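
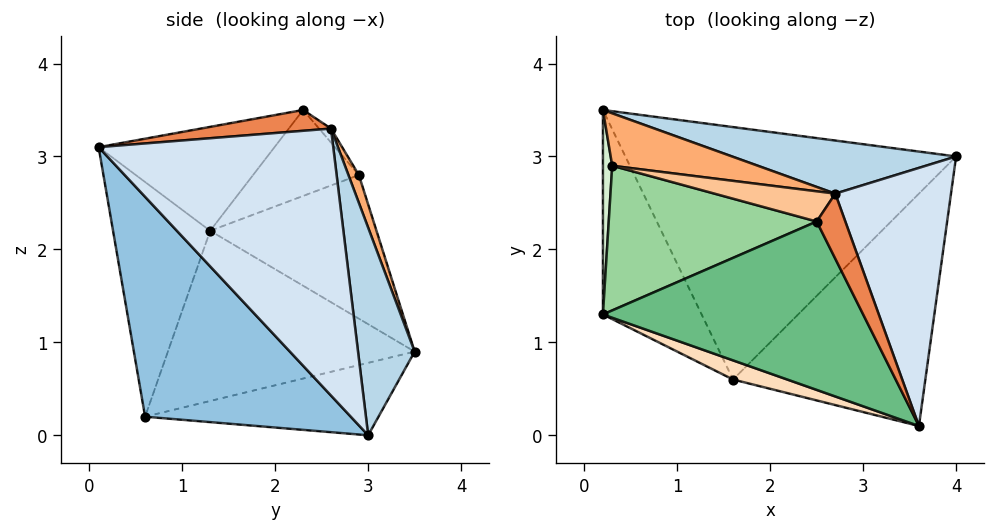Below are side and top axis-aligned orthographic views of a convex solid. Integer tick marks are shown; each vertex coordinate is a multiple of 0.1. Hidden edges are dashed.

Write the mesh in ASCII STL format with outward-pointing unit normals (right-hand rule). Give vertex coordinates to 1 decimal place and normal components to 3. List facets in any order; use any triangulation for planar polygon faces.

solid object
 facet normal -0.212 0.131 -0.968
  outer loop
   vertex 1.6 0.6 0.2
   vertex 0.2 3.5 0.9
   vertex 4.0 3.0 0.0
  endloop
 endfacet
 facet normal 0.586 -0.628 -0.512
  outer loop
   vertex 1.6 0.6 0.2
   vertex 4.0 3.0 0.0
   vertex 3.6 0.1 3.1
  endloop
 endfacet
 facet normal 0.171 0.968 0.185
  outer loop
   vertex 2.7 2.6 3.3
   vertex 4.0 3.0 0.0
   vertex 0.2 3.5 0.9
  endloop
 endfacet
 facet normal 0.879 0.286 0.381
  outer loop
   vertex 2.7 2.6 3.3
   vertex 3.6 0.1 3.1
   vertex 4.0 3.0 0.0
  endloop
 endfacet
 facet normal 0.582 0.145 0.800
  outer loop
   vertex 2.7 2.6 3.3
   vertex 2.5 2.3 3.5
   vertex 3.6 0.1 3.1
  endloop
 endfacet
 facet normal 0.057 0.953 0.298
  outer loop
   vertex 0.3 2.9 2.8
   vertex 2.7 2.6 3.3
   vertex 0.2 3.5 0.9
  endloop
 endfacet
 facet normal -0.092 0.594 0.799
  outer loop
   vertex 0.3 2.9 2.8
   vertex 2.5 2.3 3.5
   vertex 2.7 2.6 3.3
  endloop
 endfacet
 facet normal -0.351 -0.933 0.081
  outer loop
   vertex 0.2 1.3 2.2
   vertex 1.6 0.6 0.2
   vertex 3.6 0.1 3.1
  endloop
 endfacet
 facet normal -0.350 -0.334 0.875
  outer loop
   vertex 0.2 1.3 2.2
   vertex 3.6 0.1 3.1
   vertex 2.5 2.3 3.5
  endloop
 endfacet
 facet normal -0.364 -0.307 0.879
  outer loop
   vertex 0.2 1.3 2.2
   vertex 2.5 2.3 3.5
   vertex 0.3 2.9 2.8
  endloop
 endfacet
 facet normal -0.829 -0.284 -0.481
  outer loop
   vertex 0.2 1.3 2.2
   vertex 0.2 3.5 0.9
   vertex 1.6 0.6 0.2
  endloop
 endfacet
 facet normal -0.997 0.038 0.065
  outer loop
   vertex 0.2 1.3 2.2
   vertex 0.3 2.9 2.8
   vertex 0.2 3.5 0.9
  endloop
 endfacet
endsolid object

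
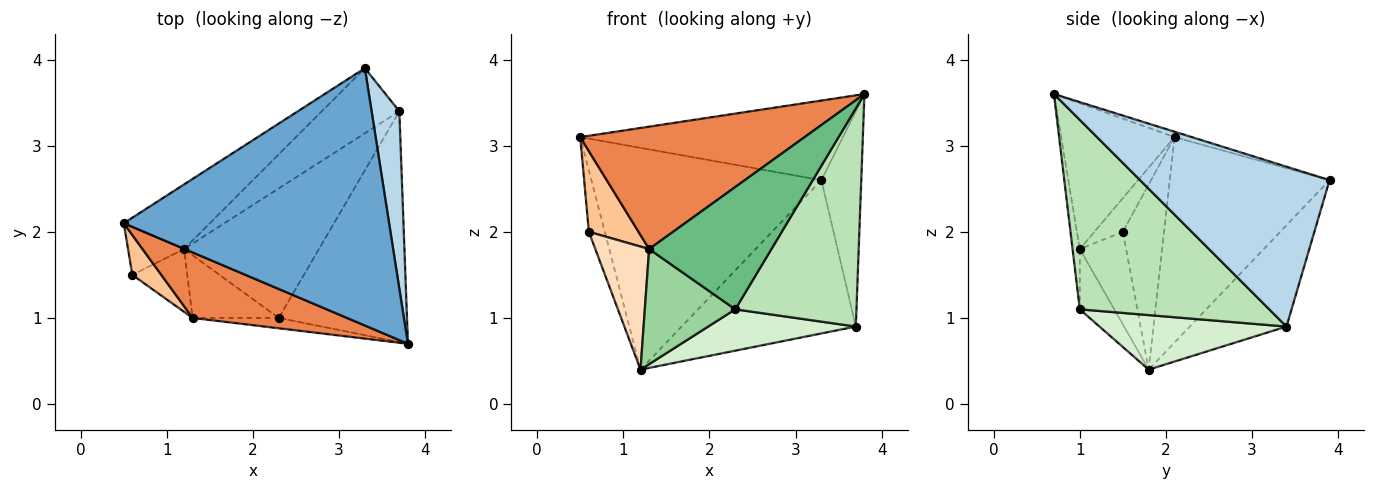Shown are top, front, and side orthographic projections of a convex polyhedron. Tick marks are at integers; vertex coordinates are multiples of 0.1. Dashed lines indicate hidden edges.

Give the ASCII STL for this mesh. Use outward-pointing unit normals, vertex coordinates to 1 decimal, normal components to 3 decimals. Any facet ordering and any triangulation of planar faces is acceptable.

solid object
 facet normal -0.019 0.295 0.955
  outer loop
   vertex 3.3 3.9 2.6
   vertex 0.5 2.1 3.1
   vertex 3.8 0.7 3.6
  endloop
 endfacet
 facet normal -0.555 0.799 -0.233
  outer loop
   vertex 1.2 1.8 0.4
   vertex 0.5 2.1 3.1
   vertex 3.3 3.9 2.6
  endloop
 endfacet
 facet normal 0.965 0.203 0.167
  outer loop
   vertex 3.7 3.4 0.9
   vertex 3.3 3.9 2.6
   vertex 3.8 0.7 3.6
  endloop
 endfacet
 facet normal -0.455 0.820 -0.348
  outer loop
   vertex 3.7 3.4 0.9
   vertex 1.2 1.8 0.4
   vertex 3.3 3.9 2.6
  endloop
 endfacet
 facet normal -0.407 -0.805 0.431
  outer loop
   vertex 1.3 1.0 1.8
   vertex 3.8 0.7 3.6
   vertex 0.5 2.1 3.1
  endloop
 endfacet
 facet normal -0.897 0.348 -0.271
  outer loop
   vertex 0.6 1.5 2.0
   vertex 0.5 2.1 3.1
   vertex 1.2 1.8 0.4
  endloop
 endfacet
 facet normal -0.457 -0.798 0.393
  outer loop
   vertex 0.6 1.5 2.0
   vertex 1.3 1.0 1.8
   vertex 0.5 2.1 3.1
  endloop
 endfacet
 facet normal -0.608 -0.707 -0.361
  outer loop
   vertex 0.6 1.5 2.0
   vertex 1.2 1.8 0.4
   vertex 1.3 1.0 1.8
  endloop
 endfacet
 facet normal -0.059 -0.995 -0.084
  outer loop
   vertex 2.3 1.0 1.1
   vertex 3.8 0.7 3.6
   vertex 1.3 1.0 1.8
  endloop
 endfacet
 facet normal -0.317 -0.833 -0.453
  outer loop
   vertex 2.3 1.0 1.1
   vertex 1.3 1.0 1.8
   vertex 1.2 1.8 0.4
  endloop
 endfacet
 facet normal 0.732 -0.468 -0.495
  outer loop
   vertex 2.3 1.0 1.1
   vertex 3.7 3.4 0.9
   vertex 3.8 0.7 3.6
  endloop
 endfacet
 facet normal 0.359 -0.284 -0.889
  outer loop
   vertex 2.3 1.0 1.1
   vertex 1.2 1.8 0.4
   vertex 3.7 3.4 0.9
  endloop
 endfacet
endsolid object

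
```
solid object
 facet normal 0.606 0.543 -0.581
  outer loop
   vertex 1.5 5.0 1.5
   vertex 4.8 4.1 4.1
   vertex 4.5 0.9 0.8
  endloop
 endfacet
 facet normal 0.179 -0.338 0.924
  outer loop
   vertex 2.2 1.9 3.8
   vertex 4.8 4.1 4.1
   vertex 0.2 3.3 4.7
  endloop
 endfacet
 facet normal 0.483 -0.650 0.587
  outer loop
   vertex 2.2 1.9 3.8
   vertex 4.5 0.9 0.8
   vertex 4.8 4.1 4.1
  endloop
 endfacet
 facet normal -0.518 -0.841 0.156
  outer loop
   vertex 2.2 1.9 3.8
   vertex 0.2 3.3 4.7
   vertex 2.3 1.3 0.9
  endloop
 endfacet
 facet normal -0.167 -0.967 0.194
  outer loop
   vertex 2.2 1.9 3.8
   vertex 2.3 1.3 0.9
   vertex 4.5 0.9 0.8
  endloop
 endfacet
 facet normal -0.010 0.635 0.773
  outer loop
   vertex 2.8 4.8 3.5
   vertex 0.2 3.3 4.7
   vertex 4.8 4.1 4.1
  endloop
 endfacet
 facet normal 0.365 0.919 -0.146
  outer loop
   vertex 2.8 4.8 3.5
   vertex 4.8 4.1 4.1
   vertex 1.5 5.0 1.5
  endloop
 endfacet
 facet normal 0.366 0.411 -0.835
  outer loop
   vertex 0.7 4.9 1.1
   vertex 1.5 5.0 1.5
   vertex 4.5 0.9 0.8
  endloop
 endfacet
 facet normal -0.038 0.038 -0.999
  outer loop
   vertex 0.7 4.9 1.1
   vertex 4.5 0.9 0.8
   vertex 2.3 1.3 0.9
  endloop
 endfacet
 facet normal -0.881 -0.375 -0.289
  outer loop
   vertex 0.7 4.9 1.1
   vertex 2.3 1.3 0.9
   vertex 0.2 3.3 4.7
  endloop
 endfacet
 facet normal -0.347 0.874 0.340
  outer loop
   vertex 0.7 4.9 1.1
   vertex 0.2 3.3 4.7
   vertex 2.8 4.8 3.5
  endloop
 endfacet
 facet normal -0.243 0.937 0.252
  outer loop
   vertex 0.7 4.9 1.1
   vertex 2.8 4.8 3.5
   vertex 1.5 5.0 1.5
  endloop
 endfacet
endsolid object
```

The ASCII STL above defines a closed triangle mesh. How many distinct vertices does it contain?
8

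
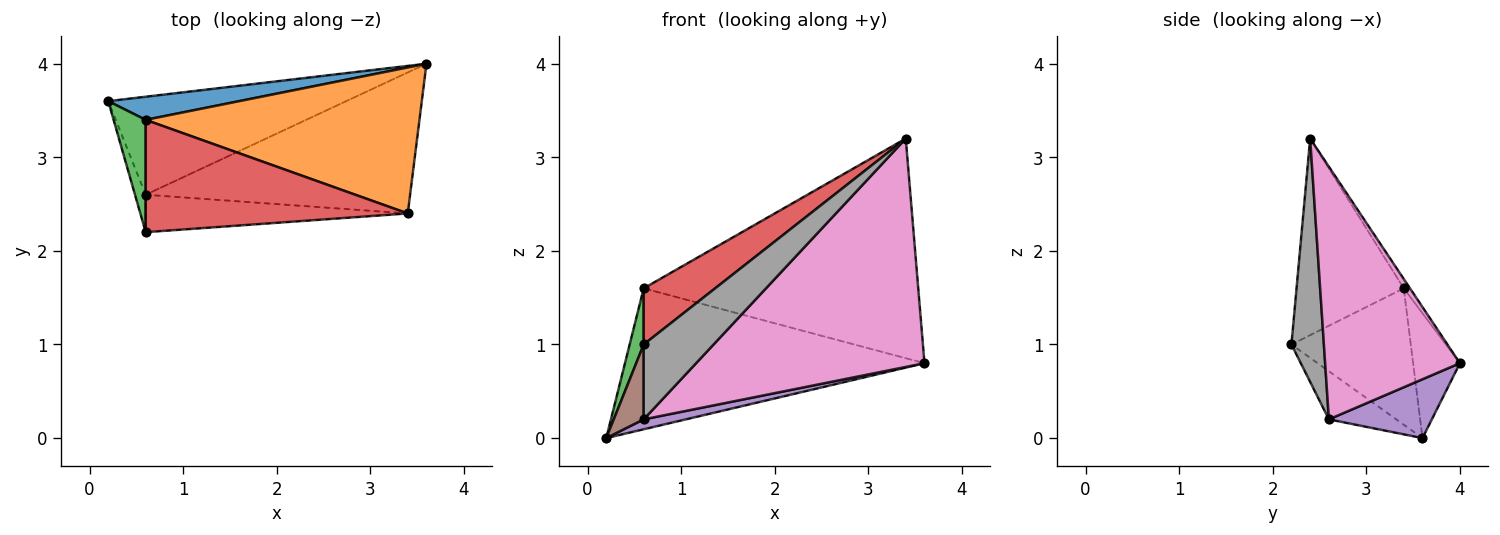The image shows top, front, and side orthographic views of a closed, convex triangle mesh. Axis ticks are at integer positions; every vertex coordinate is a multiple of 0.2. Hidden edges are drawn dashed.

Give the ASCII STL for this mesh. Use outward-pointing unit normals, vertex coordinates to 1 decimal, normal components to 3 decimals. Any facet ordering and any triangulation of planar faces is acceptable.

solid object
 facet normal -0.152 0.975 0.160
  outer loop
   vertex 0.6 3.4 1.6
   vertex 3.6 4.0 0.8
   vertex 0.2 3.6 0.0
  endloop
 endfacet
 facet normal -0.019 0.833 0.554
  outer loop
   vertex 0.6 3.4 1.6
   vertex 3.4 2.4 3.2
   vertex 3.6 4.0 0.8
  endloop
 endfacet
 facet normal -0.967 -0.114 0.228
  outer loop
   vertex 0.6 3.4 1.6
   vertex 0.2 3.6 0.0
   vertex 0.6 2.2 1.0
  endloop
 endfacet
 facet normal -0.557 -0.371 0.743
  outer loop
   vertex 0.6 3.4 1.6
   vertex 0.6 2.2 1.0
   vertex 3.4 2.4 3.2
  endloop
 endfacet
 facet normal 0.239 -0.098 -0.966
  outer loop
   vertex 0.6 2.6 0.2
   vertex 0.2 3.6 0.0
   vertex 3.6 4.0 0.8
  endloop
 endfacet
 facet normal -0.896 -0.398 -0.199
  outer loop
   vertex 0.6 2.6 0.2
   vertex 0.6 2.2 1.0
   vertex 0.2 3.6 0.0
  endloop
 endfacet
 facet normal 0.449 -0.760 -0.470
  outer loop
   vertex 0.6 2.6 0.2
   vertex 3.6 4.0 0.8
   vertex 3.4 2.4 3.2
  endloop
 endfacet
 facet normal 0.384 -0.826 -0.413
  outer loop
   vertex 0.6 2.6 0.2
   vertex 3.4 2.4 3.2
   vertex 0.6 2.2 1.0
  endloop
 endfacet
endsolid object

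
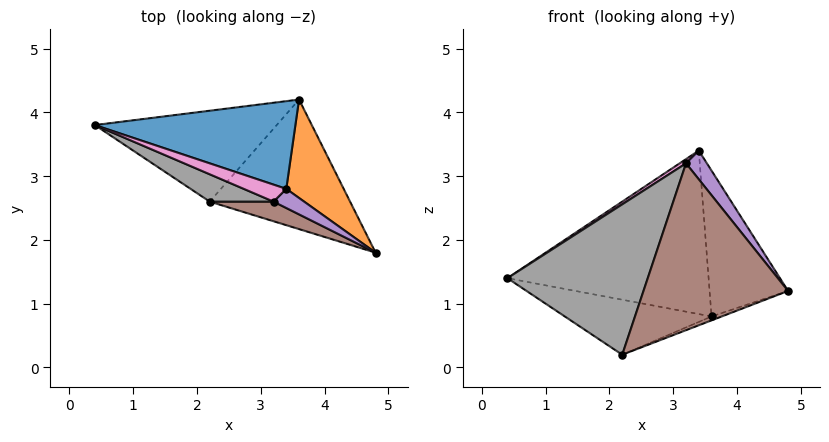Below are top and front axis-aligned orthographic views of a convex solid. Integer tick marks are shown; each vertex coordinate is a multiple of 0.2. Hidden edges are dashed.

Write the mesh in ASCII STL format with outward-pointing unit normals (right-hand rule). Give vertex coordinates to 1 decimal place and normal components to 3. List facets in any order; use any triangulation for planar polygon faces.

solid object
 facet normal -0.021 0.881 0.473
  outer loop
   vertex 3.4 2.8 3.4
   vertex 3.6 4.2 0.8
   vertex 0.4 3.8 1.4
  endloop
 endfacet
 facet normal 0.827 0.466 0.315
  outer loop
   vertex 3.4 2.8 3.4
   vertex 4.8 1.8 1.2
   vertex 3.6 4.2 0.8
  endloop
 endfacet
 facet normal -0.220 0.505 -0.835
  outer loop
   vertex 2.2 2.6 0.2
   vertex 0.4 3.8 1.4
   vertex 3.6 4.2 0.8
  endloop
 endfacet
 facet normal 0.366 0.028 -0.930
  outer loop
   vertex 2.2 2.6 0.2
   vertex 3.6 4.2 0.8
   vertex 4.8 1.8 1.2
  endloop
 endfacet
 facet normal 0.267 -0.802 0.535
  outer loop
   vertex 3.2 2.6 3.2
   vertex 4.8 1.8 1.2
   vertex 3.4 2.8 3.4
  endloop
 endfacet
 facet normal -0.331 -0.937 0.110
  outer loop
   vertex 3.2 2.6 3.2
   vertex 2.2 2.6 0.2
   vertex 4.8 1.8 1.2
  endloop
 endfacet
 facet normal -0.588 -0.196 0.784
  outer loop
   vertex 3.2 2.6 3.2
   vertex 3.4 2.8 3.4
   vertex 0.4 3.8 1.4
  endloop
 endfacet
 facet normal -0.473 -0.867 0.158
  outer loop
   vertex 3.2 2.6 3.2
   vertex 0.4 3.8 1.4
   vertex 2.2 2.6 0.2
  endloop
 endfacet
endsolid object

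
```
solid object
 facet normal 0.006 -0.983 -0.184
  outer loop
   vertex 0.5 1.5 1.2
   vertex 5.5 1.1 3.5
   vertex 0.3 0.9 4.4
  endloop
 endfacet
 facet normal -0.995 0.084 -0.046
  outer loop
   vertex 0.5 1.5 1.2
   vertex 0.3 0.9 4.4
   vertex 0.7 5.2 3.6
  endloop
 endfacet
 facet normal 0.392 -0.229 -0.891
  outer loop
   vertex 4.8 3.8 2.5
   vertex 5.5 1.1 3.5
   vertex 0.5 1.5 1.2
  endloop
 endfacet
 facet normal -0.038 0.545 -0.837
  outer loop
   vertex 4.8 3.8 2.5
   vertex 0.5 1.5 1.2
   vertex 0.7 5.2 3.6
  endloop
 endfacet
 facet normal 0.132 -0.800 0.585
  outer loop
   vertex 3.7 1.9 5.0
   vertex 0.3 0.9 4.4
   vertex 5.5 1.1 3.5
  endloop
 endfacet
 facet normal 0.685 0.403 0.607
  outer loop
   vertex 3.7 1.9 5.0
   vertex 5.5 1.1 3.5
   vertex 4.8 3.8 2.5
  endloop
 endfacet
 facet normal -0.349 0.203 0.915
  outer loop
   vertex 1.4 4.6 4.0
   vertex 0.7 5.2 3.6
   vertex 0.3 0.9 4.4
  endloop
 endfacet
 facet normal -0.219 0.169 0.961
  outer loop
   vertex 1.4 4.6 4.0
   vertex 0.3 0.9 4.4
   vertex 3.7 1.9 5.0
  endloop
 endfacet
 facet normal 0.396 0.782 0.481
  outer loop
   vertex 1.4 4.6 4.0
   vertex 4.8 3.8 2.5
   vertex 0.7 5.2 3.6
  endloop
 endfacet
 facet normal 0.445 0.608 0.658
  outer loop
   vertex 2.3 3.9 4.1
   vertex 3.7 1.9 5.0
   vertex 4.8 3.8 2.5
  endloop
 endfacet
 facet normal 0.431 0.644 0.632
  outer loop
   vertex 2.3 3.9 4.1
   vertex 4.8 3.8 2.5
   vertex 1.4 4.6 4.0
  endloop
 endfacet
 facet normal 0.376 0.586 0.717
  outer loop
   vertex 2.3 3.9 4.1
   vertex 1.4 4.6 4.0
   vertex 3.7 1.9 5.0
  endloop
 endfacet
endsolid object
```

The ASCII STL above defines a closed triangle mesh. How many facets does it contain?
12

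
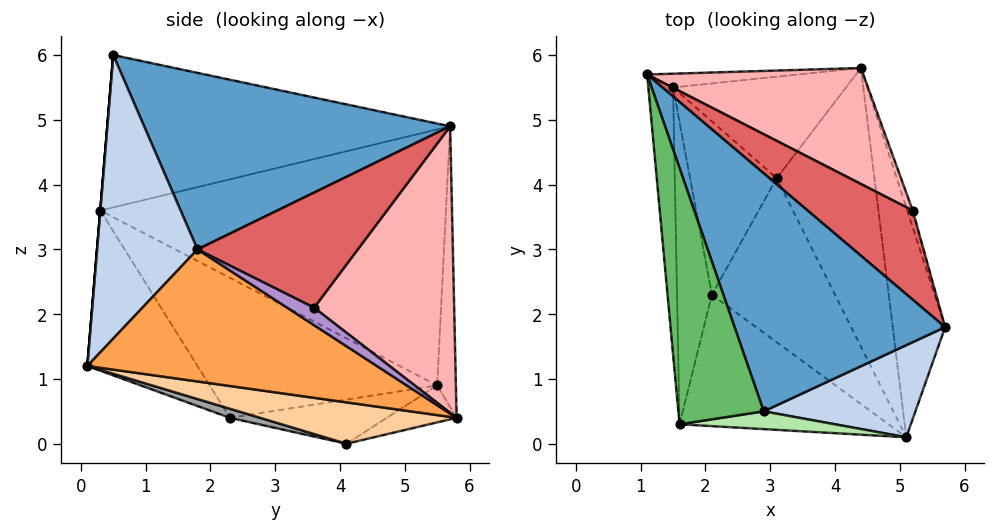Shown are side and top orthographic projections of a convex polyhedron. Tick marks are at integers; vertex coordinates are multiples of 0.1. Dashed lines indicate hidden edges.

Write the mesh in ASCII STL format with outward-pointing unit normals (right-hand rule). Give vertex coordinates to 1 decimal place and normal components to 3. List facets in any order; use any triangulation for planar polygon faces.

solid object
 facet normal 0.600 0.359 0.715
  outer loop
   vertex 2.9 0.5 6.0
   vertex 5.7 1.8 3.0
   vertex 1.1 5.7 4.9
  endloop
 endfacet
 facet normal 0.685 -0.630 0.366
  outer loop
   vertex 5.1 0.1 1.2
   vertex 5.7 1.8 3.0
   vertex 2.9 0.5 6.0
  endloop
 endfacet
 facet normal 0.928 0.062 -0.368
  outer loop
   vertex 4.4 5.8 0.4
   vertex 5.7 1.8 3.0
   vertex 5.1 0.1 1.2
  endloop
 endfacet
 facet normal 0.388 -0.081 -0.918
  outer loop
   vertex 4.4 5.8 0.4
   vertex 5.1 0.1 1.2
   vertex 3.1 4.1 0.0
  endloop
 endfacet
 facet normal -0.856 -0.195 0.480
  outer loop
   vertex 1.6 0.3 3.6
   vertex 2.9 0.5 6.0
   vertex 1.1 5.7 4.9
  endloop
 endfacet
 facet normal 0.000 -0.997 0.083
  outer loop
   vertex 1.6 0.3 3.6
   vertex 5.1 0.1 1.2
   vertex 2.9 0.5 6.0
  endloop
 endfacet
 facet normal 0.649 0.477 0.593
  outer loop
   vertex 5.2 3.6 2.1
   vertex 1.1 5.7 4.9
   vertex 5.7 1.8 3.0
  endloop
 endfacet
 facet normal 0.637 0.603 0.480
  outer loop
   vertex 5.2 3.6 2.1
   vertex 4.4 5.8 0.4
   vertex 1.1 5.7 4.9
  endloop
 endfacet
 facet normal 0.948 0.114 -0.298
  outer loop
   vertex 5.2 3.6 2.1
   vertex 5.7 1.8 3.0
   vertex 4.4 5.8 0.4
  endloop
 endfacet
 facet normal -0.113 0.992 -0.061
  outer loop
   vertex 1.5 5.5 0.9
   vertex 1.1 5.7 4.9
   vertex 4.4 5.8 0.4
  endloop
 endfacet
 facet normal -0.195 0.363 -0.911
  outer loop
   vertex 1.5 5.5 0.9
   vertex 4.4 5.8 0.4
   vertex 3.1 4.1 0.0
  endloop
 endfacet
 facet normal -0.993 -0.069 -0.096
  outer loop
   vertex 1.5 5.5 0.9
   vertex 1.6 0.3 3.6
   vertex 1.1 5.7 4.9
  endloop
 endfacet
 facet normal -0.453 0.054 -0.890
  outer loop
   vertex 2.1 2.3 0.4
   vertex 1.5 5.5 0.9
   vertex 3.1 4.1 0.0
  endloop
 endfacet
 facet normal -0.960 -0.143 -0.239
  outer loop
   vertex 2.1 2.3 0.4
   vertex 1.6 0.3 3.6
   vertex 1.5 5.5 0.9
  endloop
 endfacet
 facet normal 0.071 -0.254 -0.965
  outer loop
   vertex 2.1 2.3 0.4
   vertex 3.1 4.1 0.0
   vertex 5.1 0.1 1.2
  endloop
 endfacet
 facet normal -0.405 -0.745 -0.529
  outer loop
   vertex 2.1 2.3 0.4
   vertex 5.1 0.1 1.2
   vertex 1.6 0.3 3.6
  endloop
 endfacet
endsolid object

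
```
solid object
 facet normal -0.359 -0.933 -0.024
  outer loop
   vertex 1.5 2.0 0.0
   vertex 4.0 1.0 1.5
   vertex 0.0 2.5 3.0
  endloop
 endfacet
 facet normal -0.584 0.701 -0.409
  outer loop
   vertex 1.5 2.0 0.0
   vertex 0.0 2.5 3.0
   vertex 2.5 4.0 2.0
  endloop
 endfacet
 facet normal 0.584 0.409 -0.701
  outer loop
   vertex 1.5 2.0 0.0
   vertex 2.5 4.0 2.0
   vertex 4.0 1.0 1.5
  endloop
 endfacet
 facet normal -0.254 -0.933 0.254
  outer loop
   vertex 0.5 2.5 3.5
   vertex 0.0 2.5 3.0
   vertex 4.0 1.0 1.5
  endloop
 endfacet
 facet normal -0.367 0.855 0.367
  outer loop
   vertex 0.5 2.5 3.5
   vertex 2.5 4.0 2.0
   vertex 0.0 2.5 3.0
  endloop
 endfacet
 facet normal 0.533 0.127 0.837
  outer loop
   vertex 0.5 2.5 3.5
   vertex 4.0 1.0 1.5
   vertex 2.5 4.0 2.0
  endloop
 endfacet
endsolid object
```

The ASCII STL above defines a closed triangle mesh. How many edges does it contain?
9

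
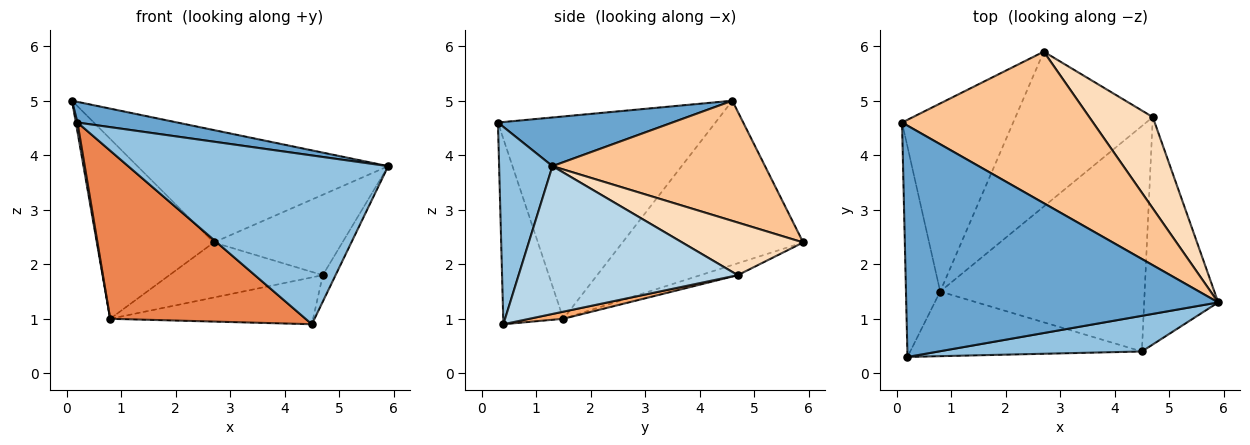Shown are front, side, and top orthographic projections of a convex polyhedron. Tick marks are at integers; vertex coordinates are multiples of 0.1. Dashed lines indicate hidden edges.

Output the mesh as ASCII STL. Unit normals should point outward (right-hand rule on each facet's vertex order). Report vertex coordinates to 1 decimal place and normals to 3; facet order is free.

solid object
 facet normal 0.154 -0.088 0.984
  outer loop
   vertex 0.2 0.3 4.6
   vertex 5.9 1.3 3.8
   vertex 0.1 4.6 5.0
  endloop
 endfacet
 facet normal 0.197 -0.959 0.203
  outer loop
   vertex 4.5 0.4 0.9
   vertex 5.9 1.3 3.8
   vertex 0.2 0.3 4.6
  endloop
 endfacet
 facet normal 0.893 0.052 -0.447
  outer loop
   vertex 4.7 4.7 1.8
   vertex 5.9 1.3 3.8
   vertex 4.5 0.4 0.9
  endloop
 endfacet
 facet normal -0.986 -0.007 -0.167
  outer loop
   vertex 0.8 1.5 1.0
   vertex 0.2 0.3 4.6
   vertex 0.1 4.6 5.0
  endloop
 endfacet
 facet normal -0.276 -0.897 -0.345
  outer loop
   vertex 0.8 1.5 1.0
   vertex 4.5 0.4 0.9
   vertex 0.2 0.3 4.6
  endloop
 endfacet
 facet normal 0.034 0.203 -0.979
  outer loop
   vertex 0.8 1.5 1.0
   vertex 4.7 4.7 1.8
   vertex 4.5 0.4 0.9
  endloop
 endfacet
 facet normal 0.451 0.532 0.717
  outer loop
   vertex 2.7 5.9 2.4
   vertex 0.1 4.6 5.0
   vertex 5.9 1.3 3.8
  endloop
 endfacet
 facet normal 0.528 0.561 0.637
  outer loop
   vertex 2.7 5.9 2.4
   vertex 5.9 1.3 3.8
   vertex 4.7 4.7 1.8
  endloop
 endfacet
 facet normal -0.730 0.472 -0.494
  outer loop
   vertex 2.7 5.9 2.4
   vertex 0.8 1.5 1.0
   vertex 0.1 4.6 5.0
  endloop
 endfacet
 facet normal -0.081 0.334 -0.939
  outer loop
   vertex 2.7 5.9 2.4
   vertex 4.7 4.7 1.8
   vertex 0.8 1.5 1.0
  endloop
 endfacet
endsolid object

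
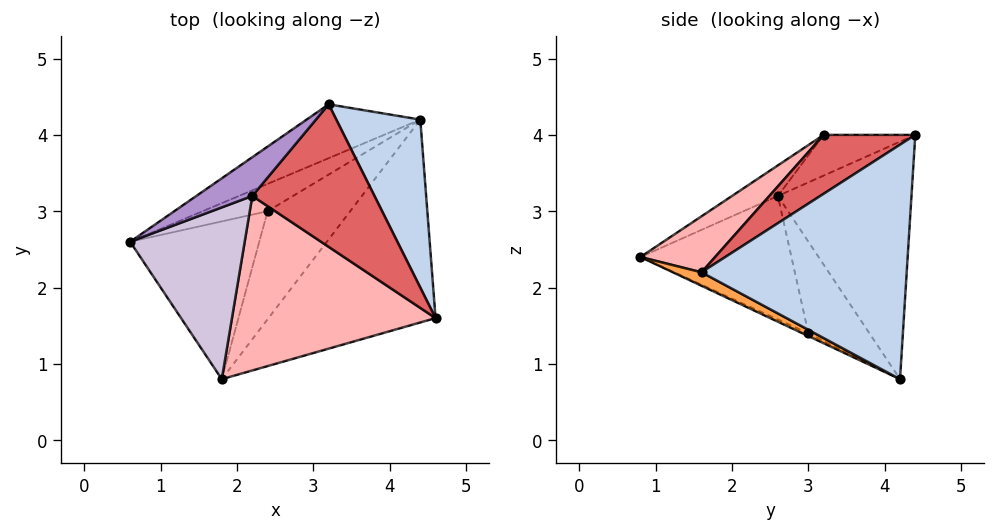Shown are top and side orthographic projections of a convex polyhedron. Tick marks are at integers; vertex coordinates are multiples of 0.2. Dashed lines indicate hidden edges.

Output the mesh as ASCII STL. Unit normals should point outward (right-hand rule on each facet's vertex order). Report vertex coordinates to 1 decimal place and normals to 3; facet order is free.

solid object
 facet normal -0.502 0.831 -0.240
  outer loop
   vertex 3.2 4.4 4.0
   vertex 4.4 4.2 0.8
   vertex 0.6 2.6 3.2
  endloop
 endfacet
 facet normal 0.912 0.246 0.327
  outer loop
   vertex 3.2 4.4 4.0
   vertex 4.6 1.6 2.2
   vertex 4.4 4.2 0.8
  endloop
 endfacet
 facet normal 0.071 -0.469 -0.881
  outer loop
   vertex 1.8 0.8 2.4
   vertex 4.4 4.2 0.8
   vertex 4.6 1.6 2.2
  endloop
 endfacet
 facet normal -0.557 0.731 -0.394
  outer loop
   vertex 2.4 3.0 1.4
   vertex 0.6 2.6 3.2
   vertex 4.4 4.2 0.8
  endloop
 endfacet
 facet normal -0.685 -0.138 -0.716
  outer loop
   vertex 2.4 3.0 1.4
   vertex 1.8 0.8 2.4
   vertex 0.6 2.6 3.2
  endloop
 endfacet
 facet normal -0.030 -0.407 -0.913
  outer loop
   vertex 2.4 3.0 1.4
   vertex 4.4 4.2 0.8
   vertex 1.8 0.8 2.4
  endloop
 endfacet
 facet normal 0.408 -0.340 0.847
  outer loop
   vertex 2.2 3.2 4.0
   vertex 4.6 1.6 2.2
   vertex 3.2 4.4 4.0
  endloop
 endfacet
 facet normal 0.219 -0.566 0.795
  outer loop
   vertex 2.2 3.2 4.0
   vertex 1.8 0.8 2.4
   vertex 4.6 1.6 2.2
  endloop
 endfacet
 facet normal -0.528 0.440 0.726
  outer loop
   vertex 2.2 3.2 4.0
   vertex 3.2 4.4 4.0
   vertex 0.6 2.6 3.2
  endloop
 endfacet
 facet normal -0.221 -0.515 0.828
  outer loop
   vertex 2.2 3.2 4.0
   vertex 0.6 2.6 3.2
   vertex 1.8 0.8 2.4
  endloop
 endfacet
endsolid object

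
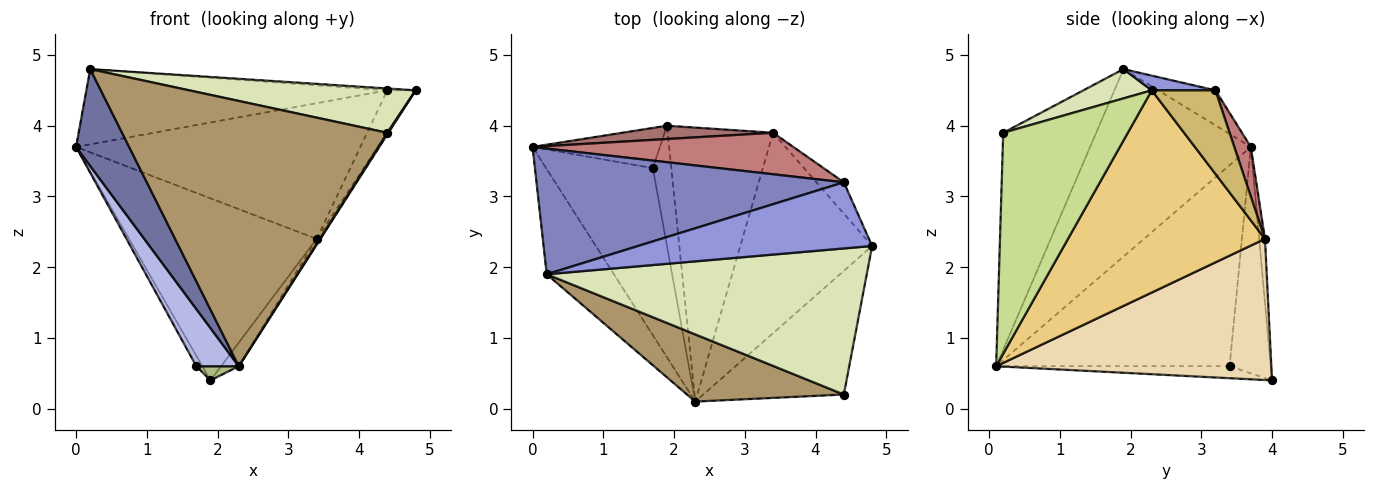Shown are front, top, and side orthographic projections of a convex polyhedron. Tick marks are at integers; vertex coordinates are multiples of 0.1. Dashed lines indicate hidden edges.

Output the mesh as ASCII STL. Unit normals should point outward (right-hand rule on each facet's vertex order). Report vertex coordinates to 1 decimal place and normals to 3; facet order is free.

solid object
 facet normal -0.899 -0.297 -0.322
  outer loop
   vertex 0.2 1.9 4.8
   vertex 0.0 3.7 3.7
   vertex 2.3 0.1 0.6
  endloop
 endfacet
 facet normal -0.097 0.511 0.854
  outer loop
   vertex 4.4 3.2 4.5
   vertex 0.0 3.7 3.7
   vertex 0.2 1.9 4.8
  endloop
 endfacet
 facet normal 0.063 0.028 0.998
  outer loop
   vertex 4.4 3.2 4.5
   vertex 0.2 1.9 4.8
   vertex 4.8 2.3 4.5
  endloop
 endfacet
 facet normal -0.872 -0.159 -0.463
  outer loop
   vertex 1.7 3.4 0.6
   vertex 2.3 0.1 0.6
   vertex 0.0 3.7 3.7
  endloop
 endfacet
 facet normal -0.865 0.126 -0.486
  outer loop
   vertex 1.7 3.4 0.6
   vertex 0.0 3.7 3.7
   vertex 1.9 4.0 0.4
  endloop
 endfacet
 facet normal -0.541 -0.098 -0.836
  outer loop
   vertex 1.7 3.4 0.6
   vertex 1.9 4.0 0.4
   vertex 2.3 0.1 0.6
  endloop
 endfacet
 facet normal 0.844 -0.007 -0.537
  outer loop
   vertex 4.4 0.2 3.9
   vertex 2.3 0.1 0.6
   vertex 4.8 2.3 4.5
  endloop
 endfacet
 facet normal 0.087 -0.289 0.953
  outer loop
   vertex 4.4 0.2 3.9
   vertex 4.8 2.3 4.5
   vertex 0.2 1.9 4.8
  endloop
 endfacet
 facet normal -0.322 -0.918 0.233
  outer loop
   vertex 4.4 0.2 3.9
   vertex 0.2 1.9 4.8
   vertex 2.3 0.1 0.6
  endloop
 endfacet
 facet normal 0.875 0.389 -0.287
  outer loop
   vertex 3.4 3.9 2.4
   vertex 4.4 3.2 4.5
   vertex 4.8 2.3 4.5
  endloop
 endfacet
 facet normal 0.838 0.016 -0.546
  outer loop
   vertex 3.4 3.9 2.4
   vertex 4.8 2.3 4.5
   vertex 2.3 0.1 0.6
  endloop
 endfacet
 facet normal 0.800 0.051 -0.598
  outer loop
   vertex 3.4 3.9 2.4
   vertex 2.3 0.1 0.6
   vertex 1.9 4.0 0.4
  endloop
 endfacet
 facet normal -0.031 0.997 0.073
  outer loop
   vertex 3.4 3.9 2.4
   vertex 1.9 4.0 0.4
   vertex 0.0 3.7 3.7
  endloop
 endfacet
 facet normal 0.055 0.955 0.292
  outer loop
   vertex 3.4 3.9 2.4
   vertex 0.0 3.7 3.7
   vertex 4.4 3.2 4.5
  endloop
 endfacet
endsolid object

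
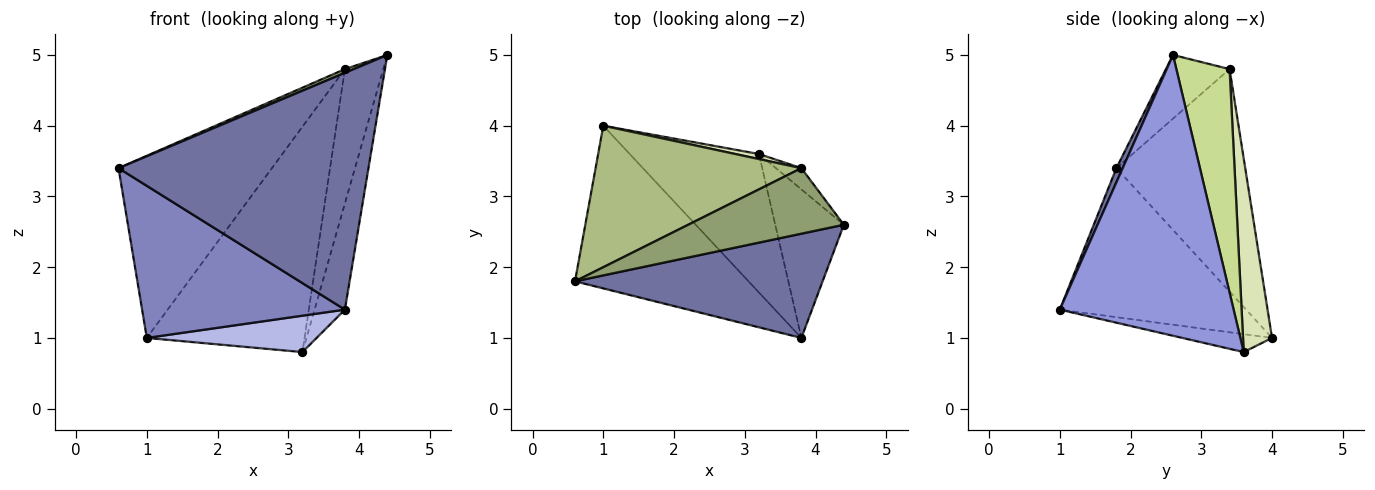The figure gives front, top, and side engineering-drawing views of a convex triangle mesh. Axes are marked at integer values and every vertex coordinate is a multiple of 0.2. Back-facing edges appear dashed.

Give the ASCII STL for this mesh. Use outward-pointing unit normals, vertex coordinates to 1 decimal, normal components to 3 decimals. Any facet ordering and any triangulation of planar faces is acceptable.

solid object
 facet normal 0.023 -0.915 0.403
  outer loop
   vertex 3.8 1.0 1.4
   vertex 4.4 2.6 5.0
   vertex 0.6 1.8 3.4
  endloop
 endfacet
 facet normal -0.531 -0.578 -0.619
  outer loop
   vertex 3.8 1.0 1.4
   vertex 0.6 1.8 3.4
   vertex 1.0 4.0 1.0
  endloop
 endfacet
 facet normal 0.958 0.167 -0.234
  outer loop
   vertex 3.2 3.6 0.8
   vertex 4.4 2.6 5.0
   vertex 3.8 1.0 1.4
  endloop
 endfacet
 facet normal -0.133 -0.252 -0.959
  outer loop
   vertex 3.2 3.6 0.8
   vertex 3.8 1.0 1.4
   vertex 1.0 4.0 1.0
  endloop
 endfacet
 facet normal -0.378 -0.053 0.924
  outer loop
   vertex 3.8 3.4 4.8
   vertex 0.6 1.8 3.4
   vertex 4.4 2.6 5.0
  endloop
 endfacet
 facet normal -0.553 0.658 0.511
  outer loop
   vertex 3.8 3.4 4.8
   vertex 1.0 4.0 1.0
   vertex 0.6 1.8 3.4
  endloop
 endfacet
 facet normal 0.808 0.583 -0.092
  outer loop
   vertex 3.8 3.4 4.8
   vertex 4.4 2.6 5.0
   vertex 3.2 3.6 0.8
  endloop
 endfacet
 facet normal 0.181 0.983 0.022
  outer loop
   vertex 3.8 3.4 4.8
   vertex 3.2 3.6 0.8
   vertex 1.0 4.0 1.0
  endloop
 endfacet
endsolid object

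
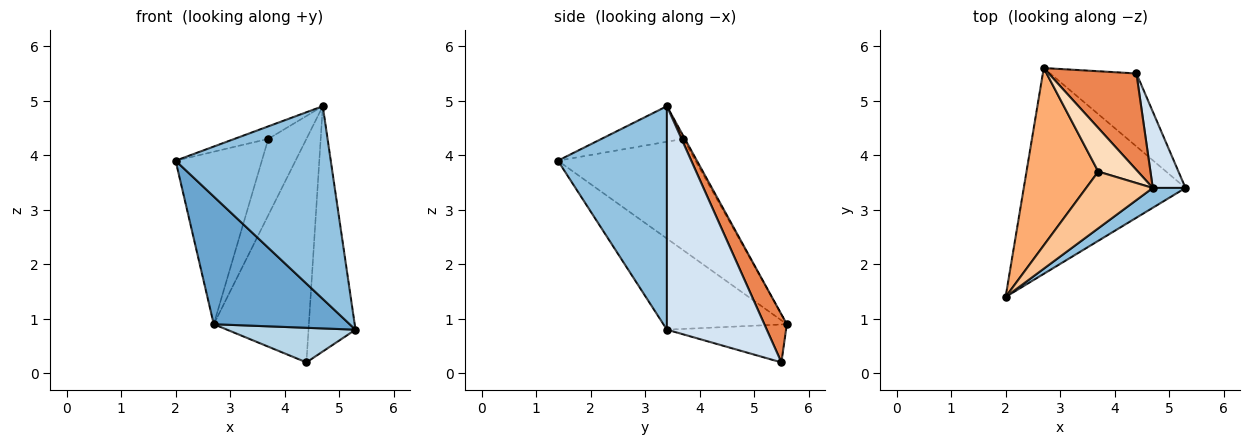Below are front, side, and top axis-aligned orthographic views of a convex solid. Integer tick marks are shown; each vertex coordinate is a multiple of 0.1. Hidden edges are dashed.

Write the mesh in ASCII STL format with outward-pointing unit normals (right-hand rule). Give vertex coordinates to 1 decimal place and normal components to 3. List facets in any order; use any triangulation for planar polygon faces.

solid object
 facet normal -0.432 -0.475 -0.766
  outer loop
   vertex 2.7 5.6 0.9
   vertex 5.3 3.4 0.8
   vertex 2.0 1.4 3.9
  endloop
 endfacet
 facet normal 0.573 -0.815 0.084
  outer loop
   vertex 4.7 3.4 4.9
   vertex 2.0 1.4 3.9
   vertex 5.3 3.4 0.8
  endloop
 endfacet
 facet normal -0.369 -0.398 -0.840
  outer loop
   vertex 4.4 5.5 0.2
   vertex 5.3 3.4 0.8
   vertex 2.7 5.6 0.9
  endloop
 endfacet
 facet normal 0.897 0.422 0.131
  outer loop
   vertex 4.4 5.5 0.2
   vertex 4.7 3.4 4.9
   vertex 5.3 3.4 0.8
  endloop
 endfacet
 facet normal 0.212 0.897 0.387
  outer loop
   vertex 4.4 5.5 0.2
   vertex 2.7 5.6 0.9
   vertex 4.7 3.4 4.9
  endloop
 endfacet
 facet normal -0.744 0.466 0.479
  outer loop
   vertex 3.7 3.7 4.3
   vertex 2.7 5.6 0.9
   vertex 2.0 1.4 3.9
  endloop
 endfacet
 facet normal -0.462 0.191 0.866
  outer loop
   vertex 3.7 3.7 4.3
   vertex 2.0 1.4 3.9
   vertex 4.7 3.4 4.9
  endloop
 endfacet
 facet normal -0.037 0.868 0.496
  outer loop
   vertex 3.7 3.7 4.3
   vertex 4.7 3.4 4.9
   vertex 2.7 5.6 0.9
  endloop
 endfacet
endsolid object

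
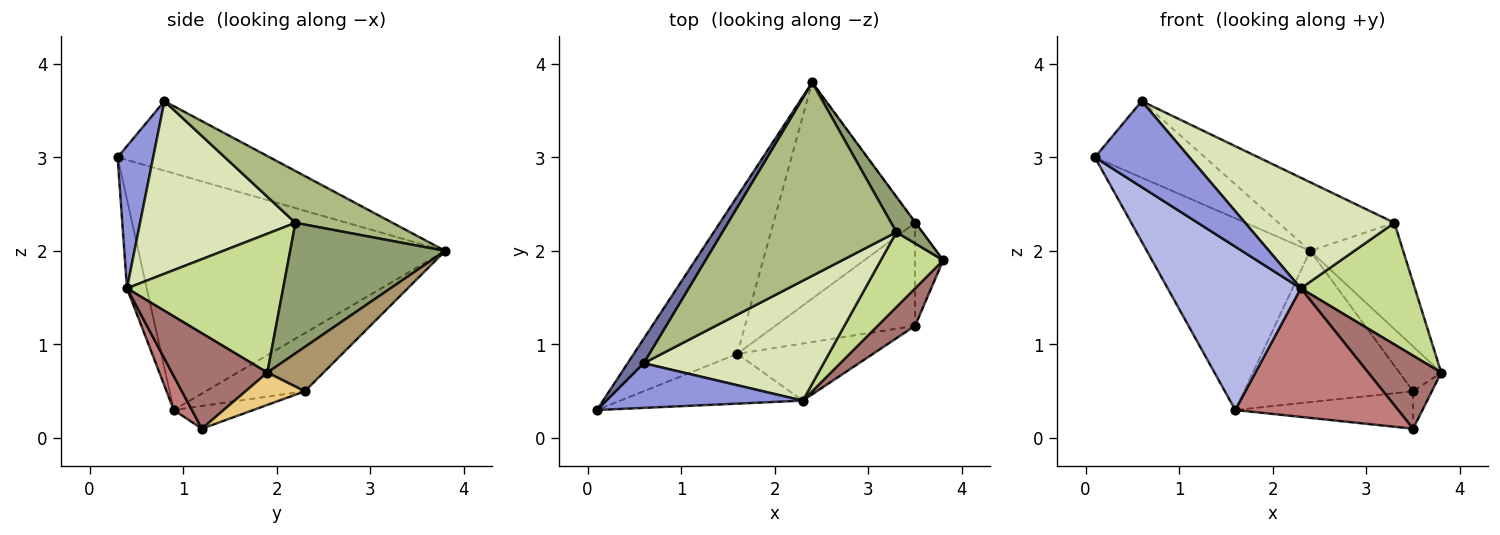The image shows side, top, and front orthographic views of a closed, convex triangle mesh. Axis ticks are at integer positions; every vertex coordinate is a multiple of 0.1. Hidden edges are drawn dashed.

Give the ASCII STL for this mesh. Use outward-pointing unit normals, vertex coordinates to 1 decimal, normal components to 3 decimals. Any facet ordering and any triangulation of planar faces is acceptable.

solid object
 facet normal -0.797 0.576 0.184
  outer loop
   vertex 0.6 0.8 3.6
   vertex 2.4 3.8 2.0
   vertex 0.1 0.3 3.0
  endloop
 endfacet
 facet normal -0.824 0.438 -0.360
  outer loop
   vertex 1.6 0.9 0.3
   vertex 0.1 0.3 3.0
   vertex 2.4 3.8 2.0
  endloop
 endfacet
 facet normal 0.317 -0.842 0.437
  outer loop
   vertex 2.3 0.4 1.6
   vertex 0.6 0.8 3.6
   vertex 0.1 0.3 3.0
  endloop
 endfacet
 facet normal -0.141 -0.947 -0.289
  outer loop
   vertex 2.3 0.4 1.6
   vertex 0.1 0.3 3.0
   vertex 1.6 0.9 0.3
  endloop
 endfacet
 facet normal 0.845 0.507 0.169
  outer loop
   vertex 3.3 2.2 2.3
   vertex 3.8 1.9 0.7
   vertex 2.4 3.8 2.0
  endloop
 endfacet
 facet normal 0.270 0.322 0.907
  outer loop
   vertex 3.3 2.2 2.3
   vertex 2.4 3.8 2.0
   vertex 0.6 0.8 3.6
  endloop
 endfacet
 facet normal 0.759 -0.554 0.341
  outer loop
   vertex 3.3 2.2 2.3
   vertex 2.3 0.4 1.6
   vertex 3.8 1.9 0.7
  endloop
 endfacet
 facet normal 0.576 -0.554 0.601
  outer loop
   vertex 3.3 2.2 2.3
   vertex 0.6 0.8 3.6
   vertex 2.3 0.4 1.6
  endloop
 endfacet
 facet normal 0.802 0.597 -0.009
  outer loop
   vertex 3.5 2.3 0.5
   vertex 2.4 3.8 2.0
   vertex 3.8 1.9 0.7
  endloop
 endfacet
 facet normal -0.319 0.543 -0.777
  outer loop
   vertex 3.5 2.3 0.5
   vertex 1.6 0.9 0.3
   vertex 2.4 3.8 2.0
  endloop
 endfacet
 facet normal 0.734 0.232 -0.638
  outer loop
   vertex 3.5 1.2 0.1
   vertex 3.5 2.3 0.5
   vertex 3.8 1.9 0.7
  endloop
 endfacet
 facet normal -0.151 0.338 -0.929
  outer loop
   vertex 3.5 1.2 0.1
   vertex 1.6 0.9 0.3
   vertex 3.5 2.3 0.5
  endloop
 endfacet
 facet normal 0.758 -0.580 0.297
  outer loop
   vertex 3.5 1.2 0.1
   vertex 3.8 1.9 0.7
   vertex 2.3 0.4 1.6
  endloop
 endfacet
 facet normal 0.101 -0.909 -0.404
  outer loop
   vertex 3.5 1.2 0.1
   vertex 2.3 0.4 1.6
   vertex 1.6 0.9 0.3
  endloop
 endfacet
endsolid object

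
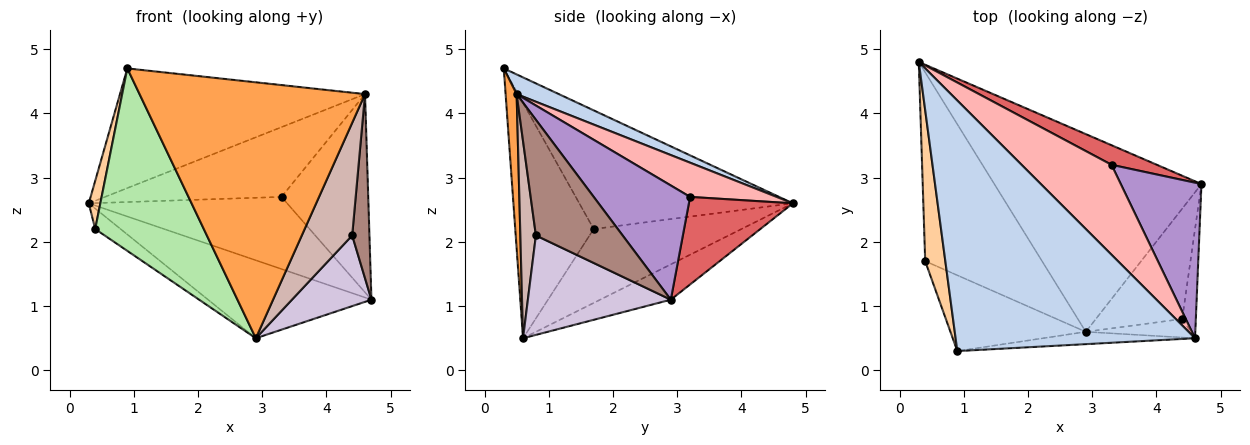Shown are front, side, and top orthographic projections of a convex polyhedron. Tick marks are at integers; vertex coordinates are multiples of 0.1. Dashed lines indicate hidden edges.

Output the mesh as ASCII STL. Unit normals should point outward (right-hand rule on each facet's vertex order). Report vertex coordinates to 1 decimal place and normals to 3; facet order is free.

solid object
 facet normal -0.157 0.362 -0.919
  outer loop
   vertex 2.9 0.6 0.5
   vertex 0.3 4.8 2.6
   vertex 4.7 2.9 1.1
  endloop
 endfacet
 facet normal 0.074 0.430 0.900
  outer loop
   vertex 4.6 0.5 4.3
   vertex 0.3 4.8 2.6
   vertex 0.9 0.3 4.7
  endloop
 endfacet
 facet normal 0.049 -0.998 -0.048
  outer loop
   vertex 4.6 0.5 4.3
   vertex 0.9 0.3 4.7
   vertex 2.9 0.6 0.5
  endloop
 endfacet
 facet normal -0.985 -0.053 0.167
  outer loop
   vertex 0.4 1.7 2.2
   vertex 0.9 0.3 4.7
   vertex 0.3 4.8 2.6
  endloop
 endfacet
 facet normal -0.532 0.091 -0.842
  outer loop
   vertex 0.4 1.7 2.2
   vertex 0.3 4.8 2.6
   vertex 2.9 0.6 0.5
  endloop
 endfacet
 facet normal -0.555 -0.768 -0.319
  outer loop
   vertex 0.4 1.7 2.2
   vertex 2.9 0.6 0.5
   vertex 0.9 0.3 4.7
  endloop
 endfacet
 facet normal 0.451 0.861 0.234
  outer loop
   vertex 3.3 3.2 2.7
   vertex 4.7 2.9 1.1
   vertex 0.3 4.8 2.6
  endloop
 endfacet
 facet normal 0.288 0.587 0.757
  outer loop
   vertex 3.3 3.2 2.7
   vertex 0.3 4.8 2.6
   vertex 4.6 0.5 4.3
  endloop
 endfacet
 facet normal 0.658 0.592 0.465
  outer loop
   vertex 3.3 3.2 2.7
   vertex 4.6 0.5 4.3
   vertex 4.7 2.9 1.1
  endloop
 endfacet
 facet normal 0.696 -0.387 -0.604
  outer loop
   vertex 4.4 0.8 2.1
   vertex 2.9 0.6 0.5
   vertex 4.7 2.9 1.1
  endloop
 endfacet
 facet normal 0.974 -0.194 -0.115
  outer loop
   vertex 4.4 0.8 2.1
   vertex 4.7 2.9 1.1
   vertex 4.6 0.5 4.3
  endloop
 endfacet
 facet normal 0.291 -0.944 -0.155
  outer loop
   vertex 4.4 0.8 2.1
   vertex 4.6 0.5 4.3
   vertex 2.9 0.6 0.5
  endloop
 endfacet
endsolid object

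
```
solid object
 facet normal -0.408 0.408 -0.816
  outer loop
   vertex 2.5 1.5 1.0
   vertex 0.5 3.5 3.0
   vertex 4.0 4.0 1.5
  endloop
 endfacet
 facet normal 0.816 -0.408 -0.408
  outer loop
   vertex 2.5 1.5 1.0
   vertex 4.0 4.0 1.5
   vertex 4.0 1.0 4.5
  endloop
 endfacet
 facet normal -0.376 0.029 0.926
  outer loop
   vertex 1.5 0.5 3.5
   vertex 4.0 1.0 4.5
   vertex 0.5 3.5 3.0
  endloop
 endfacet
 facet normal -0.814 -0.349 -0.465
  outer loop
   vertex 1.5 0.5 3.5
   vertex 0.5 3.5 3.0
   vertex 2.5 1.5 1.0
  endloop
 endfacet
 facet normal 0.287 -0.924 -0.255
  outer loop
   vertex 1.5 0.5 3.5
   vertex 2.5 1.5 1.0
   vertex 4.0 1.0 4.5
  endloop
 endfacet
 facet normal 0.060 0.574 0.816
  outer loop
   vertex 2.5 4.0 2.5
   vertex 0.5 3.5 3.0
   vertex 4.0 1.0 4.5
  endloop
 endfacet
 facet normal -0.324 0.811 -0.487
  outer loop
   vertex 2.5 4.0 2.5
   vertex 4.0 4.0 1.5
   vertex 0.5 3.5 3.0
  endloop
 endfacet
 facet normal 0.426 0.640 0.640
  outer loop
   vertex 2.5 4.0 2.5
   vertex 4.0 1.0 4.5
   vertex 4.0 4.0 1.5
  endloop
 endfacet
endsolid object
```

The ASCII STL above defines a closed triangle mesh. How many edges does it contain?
12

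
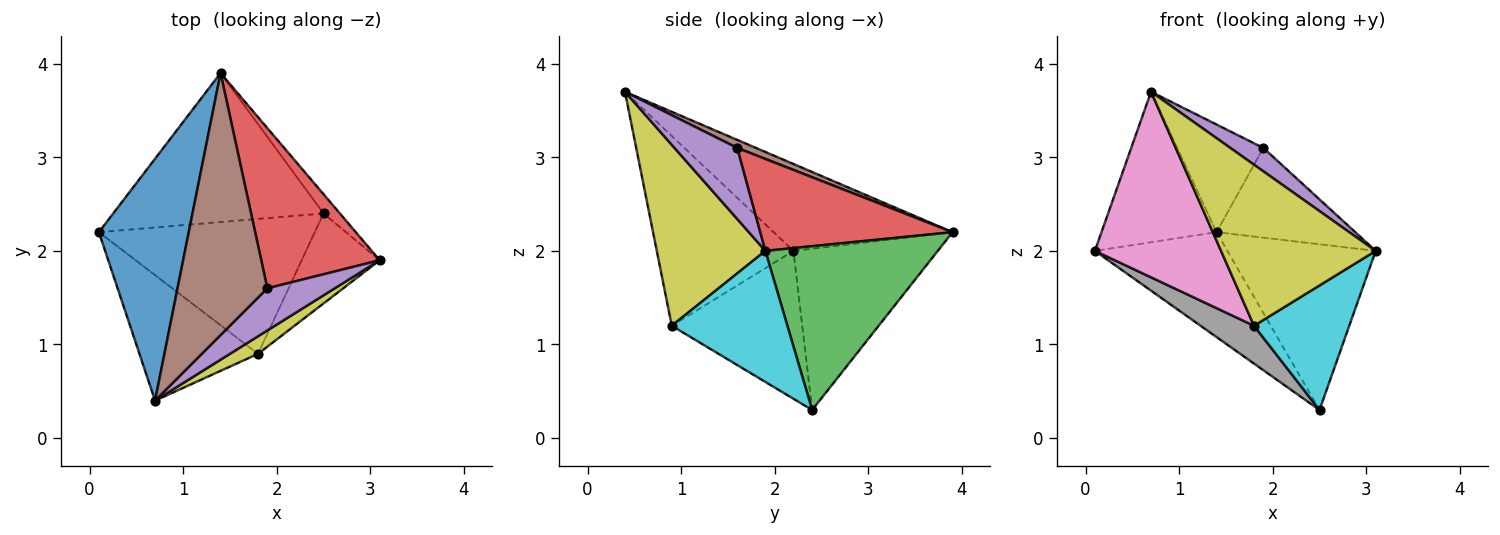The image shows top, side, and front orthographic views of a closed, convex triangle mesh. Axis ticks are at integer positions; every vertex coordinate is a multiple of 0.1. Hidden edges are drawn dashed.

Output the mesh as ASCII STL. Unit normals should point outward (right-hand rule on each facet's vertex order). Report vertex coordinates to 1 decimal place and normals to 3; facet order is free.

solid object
 facet normal -0.635 0.408 0.656
  outer loop
   vertex 0.7 0.4 3.7
   vertex 1.4 3.9 2.2
   vertex 0.1 2.2 2.0
  endloop
 endfacet
 facet normal -0.531 0.488 -0.693
  outer loop
   vertex 2.5 2.4 0.3
   vertex 0.1 2.2 2.0
   vertex 1.4 3.9 2.2
  endloop
 endfacet
 facet normal 0.756 0.650 -0.076
  outer loop
   vertex 2.5 2.4 0.3
   vertex 1.4 3.9 2.2
   vertex 3.1 1.9 2.0
  endloop
 endfacet
 facet normal 0.561 0.405 0.722
  outer loop
   vertex 1.9 1.6 3.1
   vertex 3.1 1.9 2.0
   vertex 1.4 3.9 2.2
  endloop
 endfacet
 facet normal 0.678 -0.357 0.642
  outer loop
   vertex 1.9 1.6 3.1
   vertex 0.7 0.4 3.7
   vertex 3.1 1.9 2.0
  endloop
 endfacet
 facet normal 0.082 0.379 0.922
  outer loop
   vertex 1.9 1.6 3.1
   vertex 1.4 3.9 2.2
   vertex 0.7 0.4 3.7
  endloop
 endfacet
 facet normal -0.668 -0.617 -0.417
  outer loop
   vertex 1.8 0.9 1.2
   vertex 0.7 0.4 3.7
   vertex 0.1 2.2 2.0
  endloop
 endfacet
 facet normal -0.551 -0.225 -0.804
  outer loop
   vertex 1.8 0.9 1.2
   vertex 0.1 2.2 2.0
   vertex 2.5 2.4 0.3
  endloop
 endfacet
 facet normal 0.572 -0.815 0.089
  outer loop
   vertex 1.8 0.9 1.2
   vertex 3.1 1.9 2.0
   vertex 0.7 0.4 3.7
  endloop
 endfacet
 facet normal 0.701 -0.578 -0.417
  outer loop
   vertex 1.8 0.9 1.2
   vertex 2.5 2.4 0.3
   vertex 3.1 1.9 2.0
  endloop
 endfacet
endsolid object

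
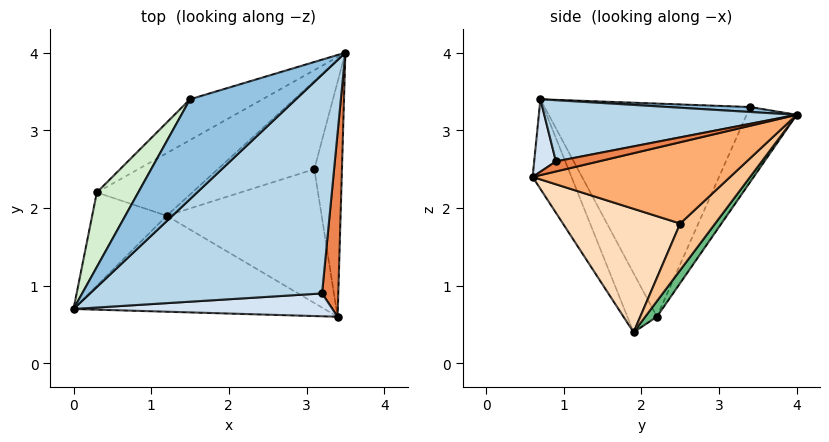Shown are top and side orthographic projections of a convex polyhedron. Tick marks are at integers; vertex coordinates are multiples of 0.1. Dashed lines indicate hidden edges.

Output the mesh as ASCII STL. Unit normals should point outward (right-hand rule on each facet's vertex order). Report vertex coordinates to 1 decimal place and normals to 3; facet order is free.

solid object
 facet normal -0.149 -0.896 -0.418
  outer loop
   vertex 1.2 1.9 0.4
   vertex 3.4 0.6 2.4
   vertex 0.0 0.7 3.4
  endloop
 endfacet
 facet normal 0.047 0.011 0.999
  outer loop
   vertex 1.5 3.4 3.3
   vertex 0.0 0.7 3.4
   vertex 3.5 4.0 3.2
  endloop
 endfacet
 facet normal 0.249 -0.207 0.946
  outer loop
   vertex 3.2 0.9 2.6
   vertex 3.5 4.0 3.2
   vertex 0.0 0.7 3.4
  endloop
 endfacet
 facet normal 0.245 -0.420 0.874
  outer loop
   vertex 3.2 0.9 2.6
   vertex 0.0 0.7 3.4
   vertex 3.4 0.6 2.4
  endloop
 endfacet
 facet normal 0.515 -0.211 0.831
  outer loop
   vertex 3.2 0.9 2.6
   vertex 3.4 0.6 2.4
   vertex 3.5 4.0 3.2
  endloop
 endfacet
 facet normal 0.946 0.048 -0.321
  outer loop
   vertex 3.1 2.5 1.8
   vertex 3.5 4.0 3.2
   vertex 3.4 0.6 2.4
  endloop
 endfacet
 facet normal 0.352 0.587 -0.729
  outer loop
   vertex 3.1 2.5 1.8
   vertex 1.2 1.9 0.4
   vertex 3.5 4.0 3.2
  endloop
 endfacet
 facet normal 0.616 -0.147 -0.774
  outer loop
   vertex 3.1 2.5 1.8
   vertex 3.4 0.6 2.4
   vertex 1.2 1.9 0.4
  endloop
 endfacet
 facet normal 0.106 0.752 -0.651
  outer loop
   vertex 0.3 2.2 0.6
   vertex 3.5 4.0 3.2
   vertex 1.2 1.9 0.4
  endloop
 endfacet
 facet normal -0.289 0.916 -0.279
  outer loop
   vertex 0.3 2.2 0.6
   vertex 1.5 3.4 3.3
   vertex 3.5 4.0 3.2
  endloop
 endfacet
 facet normal -0.371 -0.801 -0.469
  outer loop
   vertex 0.3 2.2 0.6
   vertex 1.2 1.9 0.4
   vertex 0.0 0.7 3.4
  endloop
 endfacet
 facet normal -0.859 0.484 0.167
  outer loop
   vertex 0.3 2.2 0.6
   vertex 0.0 0.7 3.4
   vertex 1.5 3.4 3.3
  endloop
 endfacet
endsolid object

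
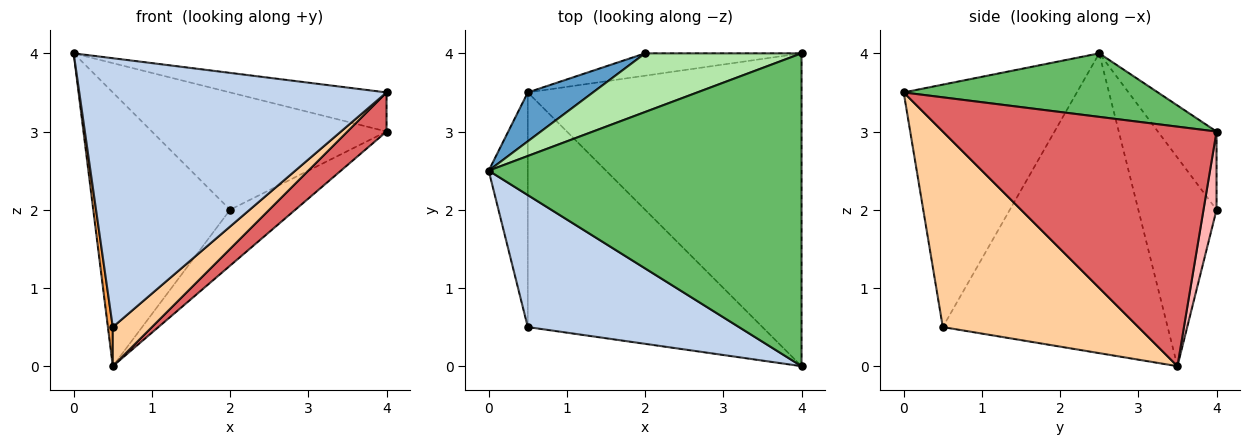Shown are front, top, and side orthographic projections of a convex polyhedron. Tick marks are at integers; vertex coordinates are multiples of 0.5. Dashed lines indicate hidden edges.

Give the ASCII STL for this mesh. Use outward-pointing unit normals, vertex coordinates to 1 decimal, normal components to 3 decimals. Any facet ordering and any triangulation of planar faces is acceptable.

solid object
 facet normal -0.490 0.858 0.153
  outer loop
   vertex 0.5 3.5 0.0
   vertex 0.0 2.5 4.0
   vertex 2.0 4.0 2.0
  endloop
 endfacet
 facet normal -0.451 -0.801 0.393
  outer loop
   vertex 0.5 0.5 0.5
   vertex 4.0 0.0 3.5
   vertex 0.0 2.5 4.0
  endloop
 endfacet
 facet normal -0.991 -0.022 -0.129
  outer loop
   vertex 0.5 0.5 0.5
   vertex 0.0 2.5 4.0
   vertex 0.5 3.5 0.0
  endloop
 endfacet
 facet normal 0.635 -0.127 -0.762
  outer loop
   vertex 0.5 0.5 0.5
   vertex 0.5 3.5 0.0
   vertex 4.0 0.0 3.5
  endloop
 endfacet
 facet normal 0.198 0.122 0.973
  outer loop
   vertex 4.0 4.0 3.0
   vertex 0.0 2.5 4.0
   vertex 4.0 0.0 3.5
  endloop
 endfacet
 facet normal -0.218 0.873 0.436
  outer loop
   vertex 4.0 4.0 3.0
   vertex 2.0 4.0 2.0
   vertex 0.0 2.5 4.0
  endloop
 endfacet
 facet normal 0.656 -0.094 -0.749
  outer loop
   vertex 4.0 4.0 3.0
   vertex 4.0 0.0 3.5
   vertex 0.5 3.5 0.0
  endloop
 endfacet
 facet normal 0.183 0.913 -0.365
  outer loop
   vertex 4.0 4.0 3.0
   vertex 0.5 3.5 0.0
   vertex 2.0 4.0 2.0
  endloop
 endfacet
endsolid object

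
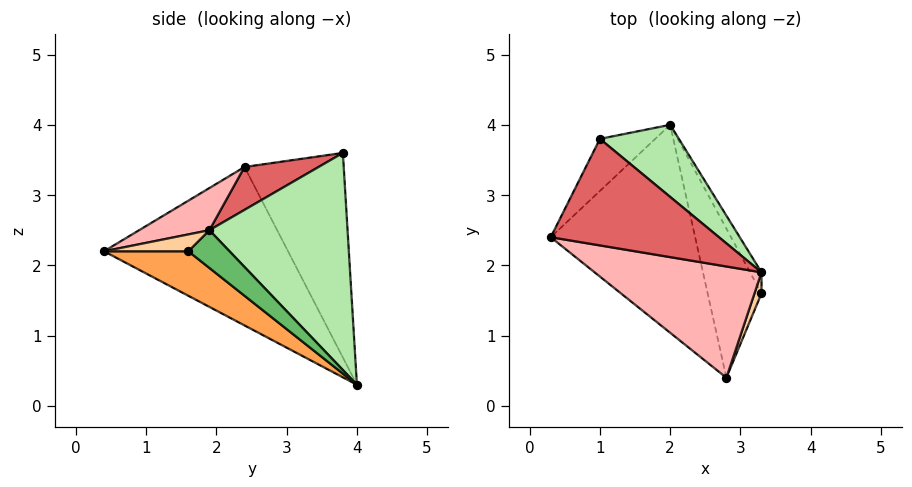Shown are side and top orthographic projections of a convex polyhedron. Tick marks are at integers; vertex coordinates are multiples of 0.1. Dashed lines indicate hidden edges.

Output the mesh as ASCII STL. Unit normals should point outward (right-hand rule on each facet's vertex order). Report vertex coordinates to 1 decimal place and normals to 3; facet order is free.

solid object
 facet normal -0.856 0.461 -0.232
  outer loop
   vertex 1.0 3.8 3.6
   vertex 2.0 4.0 0.3
   vertex 0.3 2.4 3.4
  endloop
 endfacet
 facet normal -0.656 -0.461 -0.598
  outer loop
   vertex 2.8 0.4 2.2
   vertex 0.3 2.4 3.4
   vertex 2.0 4.0 0.3
  endloop
 endfacet
 facet normal 0.616 -0.256 -0.745
  outer loop
   vertex 2.8 0.4 2.2
   vertex 2.0 4.0 0.3
   vertex 3.3 1.6 2.2
  endloop
 endfacet
 facet normal 0.862 -0.359 0.359
  outer loop
   vertex 3.3 1.9 2.5
   vertex 2.8 0.4 2.2
   vertex 3.3 1.6 2.2
  endloop
 endfacet
 facet normal 0.919 0.278 -0.278
  outer loop
   vertex 3.3 1.9 2.5
   vertex 3.3 1.6 2.2
   vertex 2.0 4.0 0.3
  endloop
 endfacet
 facet normal 0.685 0.685 0.249
  outer loop
   vertex 3.3 1.9 2.5
   vertex 2.0 4.0 0.3
   vertex 1.0 3.8 3.6
  endloop
 endfacet
 facet normal 0.239 -0.253 0.937
  outer loop
   vertex 3.3 1.9 2.5
   vertex 1.0 3.8 3.6
   vertex 0.3 2.4 3.4
  endloop
 endfacet
 facet normal 0.236 -0.266 0.935
  outer loop
   vertex 3.3 1.9 2.5
   vertex 0.3 2.4 3.4
   vertex 2.8 0.4 2.2
  endloop
 endfacet
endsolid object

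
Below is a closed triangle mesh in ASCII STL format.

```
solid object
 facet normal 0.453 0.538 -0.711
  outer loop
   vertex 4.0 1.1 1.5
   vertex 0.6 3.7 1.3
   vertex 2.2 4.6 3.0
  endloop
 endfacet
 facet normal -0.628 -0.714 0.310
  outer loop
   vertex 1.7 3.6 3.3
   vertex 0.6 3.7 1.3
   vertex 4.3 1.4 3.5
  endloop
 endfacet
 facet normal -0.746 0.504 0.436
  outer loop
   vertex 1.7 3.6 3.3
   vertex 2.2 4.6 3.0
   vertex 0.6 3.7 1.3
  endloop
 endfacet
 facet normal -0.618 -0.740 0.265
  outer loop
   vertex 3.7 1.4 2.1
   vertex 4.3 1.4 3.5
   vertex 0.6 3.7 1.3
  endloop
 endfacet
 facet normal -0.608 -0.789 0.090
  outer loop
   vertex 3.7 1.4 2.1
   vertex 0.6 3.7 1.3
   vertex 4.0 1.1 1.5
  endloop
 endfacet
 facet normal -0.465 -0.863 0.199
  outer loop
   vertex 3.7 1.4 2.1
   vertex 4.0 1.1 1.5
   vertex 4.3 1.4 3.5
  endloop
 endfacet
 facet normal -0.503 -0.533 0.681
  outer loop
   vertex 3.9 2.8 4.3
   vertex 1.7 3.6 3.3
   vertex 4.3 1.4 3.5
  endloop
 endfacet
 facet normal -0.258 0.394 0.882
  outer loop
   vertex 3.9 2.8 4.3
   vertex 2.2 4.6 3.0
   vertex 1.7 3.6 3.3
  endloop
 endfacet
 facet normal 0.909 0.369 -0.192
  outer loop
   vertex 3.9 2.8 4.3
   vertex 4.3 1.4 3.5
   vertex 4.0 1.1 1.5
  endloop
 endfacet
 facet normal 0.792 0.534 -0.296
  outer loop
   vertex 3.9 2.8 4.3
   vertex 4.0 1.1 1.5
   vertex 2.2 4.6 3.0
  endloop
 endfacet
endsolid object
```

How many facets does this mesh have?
10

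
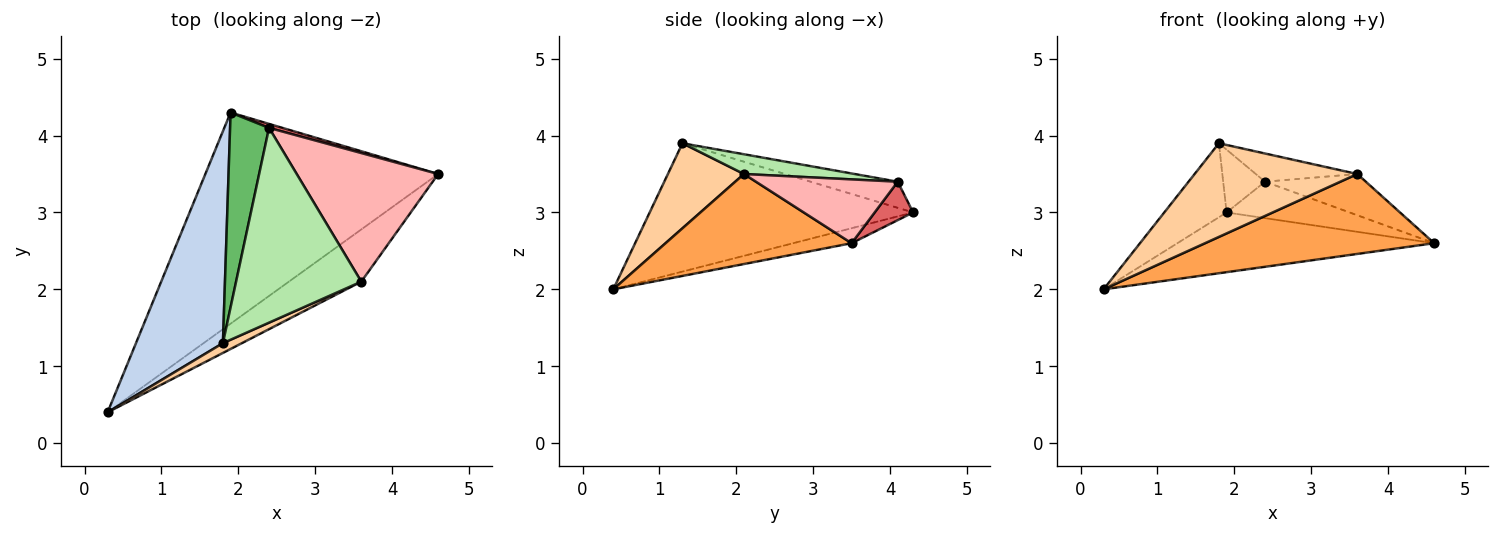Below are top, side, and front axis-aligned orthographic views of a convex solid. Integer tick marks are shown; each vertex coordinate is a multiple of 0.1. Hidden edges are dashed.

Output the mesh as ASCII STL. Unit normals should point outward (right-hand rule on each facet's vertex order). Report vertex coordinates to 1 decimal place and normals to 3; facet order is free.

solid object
 facet normal -0.062 0.272 -0.960
  outer loop
   vertex 1.9 4.3 3.0
   vertex 4.6 3.5 2.6
   vertex 0.3 0.4 2.0
  endloop
 endfacet
 facet normal -0.812 0.192 0.550
  outer loop
   vertex 1.8 1.3 3.9
   vertex 1.9 4.3 3.0
   vertex 0.3 0.4 2.0
  endloop
 endfacet
 facet normal 0.562 -0.692 -0.452
  outer loop
   vertex 3.6 2.1 3.5
   vertex 0.3 0.4 2.0
   vertex 4.6 3.5 2.6
  endloop
 endfacet
 facet normal 0.422 -0.902 0.094
  outer loop
   vertex 3.6 2.1 3.5
   vertex 1.8 1.3 3.9
   vertex 0.3 0.4 2.0
  endloop
 endfacet
 facet normal -0.538 0.259 0.802
  outer loop
   vertex 2.4 4.1 3.4
   vertex 1.9 4.3 3.0
   vertex 1.8 1.3 3.9
  endloop
 endfacet
 facet normal 0.154 0.142 0.978
  outer loop
   vertex 2.4 4.1 3.4
   vertex 1.8 1.3 3.9
   vertex 3.6 2.1 3.5
  endloop
 endfacet
 facet normal 0.297 0.949 0.104
  outer loop
   vertex 2.4 4.1 3.4
   vertex 4.6 3.5 2.6
   vertex 1.9 4.3 3.0
  endloop
 endfacet
 facet normal 0.395 0.281 0.875
  outer loop
   vertex 2.4 4.1 3.4
   vertex 3.6 2.1 3.5
   vertex 4.6 3.5 2.6
  endloop
 endfacet
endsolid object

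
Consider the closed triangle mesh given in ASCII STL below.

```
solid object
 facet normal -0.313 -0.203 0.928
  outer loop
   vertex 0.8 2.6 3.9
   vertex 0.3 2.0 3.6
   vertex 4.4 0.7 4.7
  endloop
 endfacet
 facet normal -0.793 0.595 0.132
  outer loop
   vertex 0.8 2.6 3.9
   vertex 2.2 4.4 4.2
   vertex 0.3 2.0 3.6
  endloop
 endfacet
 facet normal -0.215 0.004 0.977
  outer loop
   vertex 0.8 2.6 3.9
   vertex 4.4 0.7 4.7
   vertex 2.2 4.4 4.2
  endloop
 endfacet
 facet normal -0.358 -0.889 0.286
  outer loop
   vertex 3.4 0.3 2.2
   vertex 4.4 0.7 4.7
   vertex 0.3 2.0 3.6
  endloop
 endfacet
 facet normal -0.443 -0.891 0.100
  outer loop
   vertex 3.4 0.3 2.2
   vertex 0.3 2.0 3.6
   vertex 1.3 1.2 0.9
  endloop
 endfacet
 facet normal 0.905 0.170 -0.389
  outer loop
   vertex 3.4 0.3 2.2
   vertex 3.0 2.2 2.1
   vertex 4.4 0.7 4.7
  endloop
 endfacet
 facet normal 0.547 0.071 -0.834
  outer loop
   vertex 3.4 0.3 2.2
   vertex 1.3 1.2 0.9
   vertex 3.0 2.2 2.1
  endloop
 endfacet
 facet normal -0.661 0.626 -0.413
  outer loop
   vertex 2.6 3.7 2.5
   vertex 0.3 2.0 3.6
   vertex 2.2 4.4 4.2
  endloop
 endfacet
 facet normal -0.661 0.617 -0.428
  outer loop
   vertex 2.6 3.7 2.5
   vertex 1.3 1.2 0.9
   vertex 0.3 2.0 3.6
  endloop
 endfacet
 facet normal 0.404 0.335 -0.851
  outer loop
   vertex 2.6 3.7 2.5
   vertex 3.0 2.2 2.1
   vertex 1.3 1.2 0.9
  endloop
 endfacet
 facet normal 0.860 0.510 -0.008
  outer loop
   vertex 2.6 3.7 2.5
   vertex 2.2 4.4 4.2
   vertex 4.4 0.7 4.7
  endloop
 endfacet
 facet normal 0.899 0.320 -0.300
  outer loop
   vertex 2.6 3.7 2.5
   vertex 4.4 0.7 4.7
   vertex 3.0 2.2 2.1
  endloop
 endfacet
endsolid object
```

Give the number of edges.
18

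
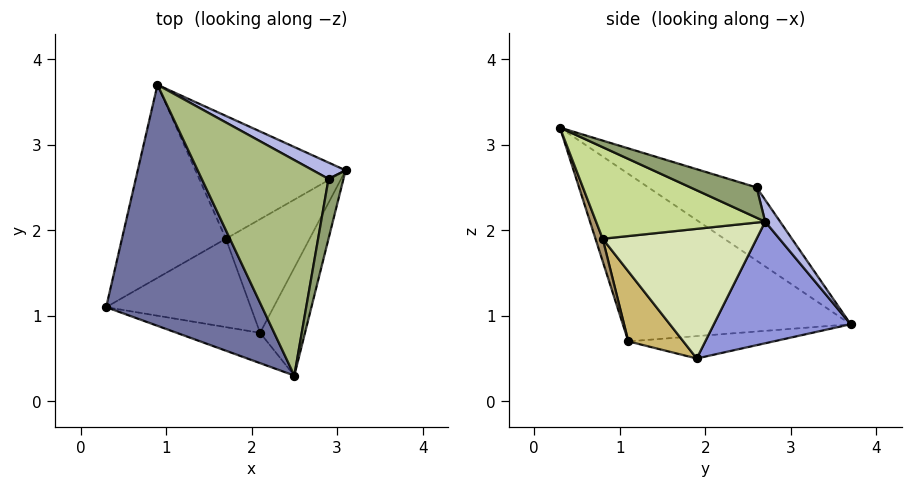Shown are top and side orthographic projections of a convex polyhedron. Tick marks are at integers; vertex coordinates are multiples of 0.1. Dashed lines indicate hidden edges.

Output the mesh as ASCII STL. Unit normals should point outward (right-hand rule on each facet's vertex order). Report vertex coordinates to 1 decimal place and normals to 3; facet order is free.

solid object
 facet normal -0.727 0.116 0.677
  outer loop
   vertex 2.5 0.3 3.2
   vertex 0.9 3.7 0.9
   vertex 0.3 1.1 0.7
  endloop
 endfacet
 facet normal -0.209 0.123 -0.970
  outer loop
   vertex 1.7 1.9 0.5
   vertex 0.3 1.1 0.7
   vertex 0.9 3.7 0.9
  endloop
 endfacet
 facet normal 0.574 0.412 -0.708
  outer loop
   vertex 1.7 1.9 0.5
   vertex 0.9 3.7 0.9
   vertex 3.1 2.7 2.1
  endloop
 endfacet
 facet normal 0.228 0.912 0.342
  outer loop
   vertex 2.9 2.6 2.5
   vertex 3.1 2.7 2.1
   vertex 0.9 3.7 0.9
  endloop
 endfacet
 facet normal 0.896 -0.021 0.443
  outer loop
   vertex 2.9 2.6 2.5
   vertex 2.5 0.3 3.2
   vertex 3.1 2.7 2.1
  endloop
 endfacet
 facet normal -0.472 0.331 0.817
  outer loop
   vertex 2.9 2.6 2.5
   vertex 0.9 3.7 0.9
   vertex 2.5 0.3 3.2
  endloop
 endfacet
 facet normal 0.826 -0.392 -0.405
  outer loop
   vertex 2.1 0.8 1.9
   vertex 3.1 2.7 2.1
   vertex 2.5 0.3 3.2
  endloop
 endfacet
 facet normal 0.784 -0.359 -0.506
  outer loop
   vertex 2.1 0.8 1.9
   vertex 1.7 1.9 0.5
   vertex 3.1 2.7 2.1
  endloop
 endfacet
 facet normal 0.104 -0.917 -0.385
  outer loop
   vertex 2.1 0.8 1.9
   vertex 2.5 0.3 3.2
   vertex 0.3 1.1 0.7
  endloop
 endfacet
 facet normal 0.310 -0.703 -0.641
  outer loop
   vertex 2.1 0.8 1.9
   vertex 0.3 1.1 0.7
   vertex 1.7 1.9 0.5
  endloop
 endfacet
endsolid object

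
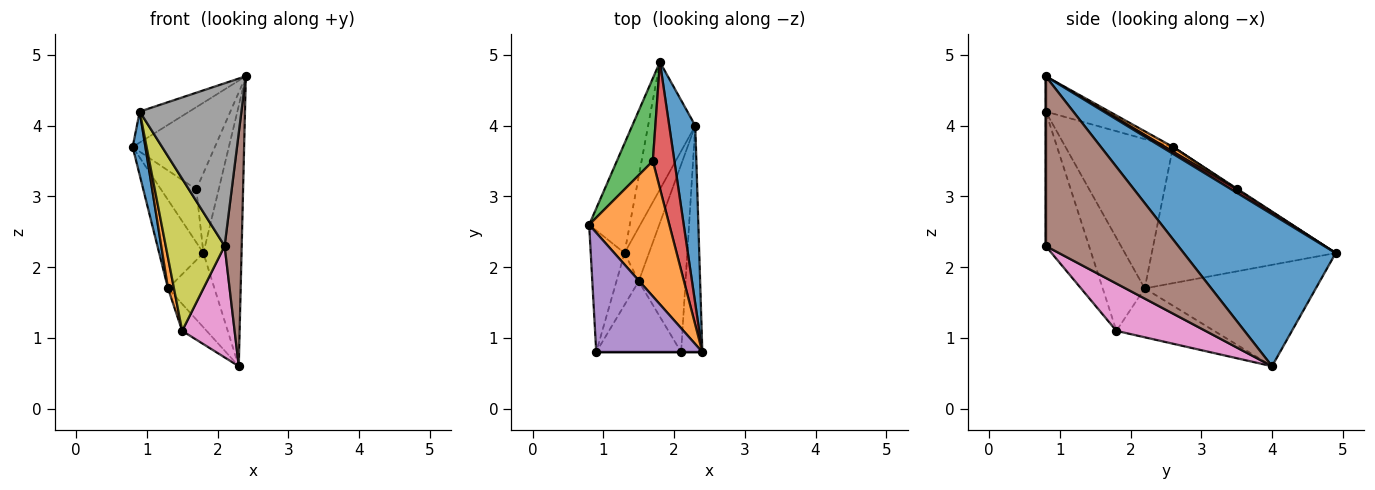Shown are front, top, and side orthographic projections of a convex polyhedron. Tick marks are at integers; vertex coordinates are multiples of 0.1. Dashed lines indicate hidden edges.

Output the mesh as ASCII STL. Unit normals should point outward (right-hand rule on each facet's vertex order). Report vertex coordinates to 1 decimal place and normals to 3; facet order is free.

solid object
 facet normal 0.957 0.240 0.164
  outer loop
   vertex 2.3 4.0 0.6
   vertex 1.8 4.9 2.2
   vertex 2.4 0.8 4.7
  endloop
 endfacet
 facet normal 0.050 0.519 0.853
  outer loop
   vertex 1.7 3.5 3.1
   vertex 0.8 2.6 3.7
   vertex 2.4 0.8 4.7
  endloop
 endfacet
 facet normal 0.022 0.540 0.842
  outer loop
   vertex 1.7 3.5 3.1
   vertex 1.8 4.9 2.2
   vertex 0.8 2.6 3.7
  endloop
 endfacet
 facet normal 0.127 0.530 0.838
  outer loop
   vertex 1.7 3.5 3.1
   vertex 2.4 0.8 4.7
   vertex 1.8 4.9 2.2
  endloop
 endfacet
 facet normal -0.307 0.239 0.921
  outer loop
   vertex 0.9 0.8 4.2
   vertex 2.4 0.8 4.7
   vertex 0.8 2.6 3.7
  endloop
 endfacet
 facet normal 0.984 -0.127 -0.123
  outer loop
   vertex 2.1 0.8 2.3
   vertex 2.3 4.0 0.6
   vertex 2.4 0.8 4.7
  endloop
 endfacet
 facet normal 0.655 -0.386 -0.649
  outer loop
   vertex 2.1 0.8 2.3
   vertex 1.5 1.8 1.1
   vertex 2.3 4.0 0.6
  endloop
 endfacet
 facet normal 0.000 -1.000 0.000
  outer loop
   vertex 2.1 0.8 2.3
   vertex 2.4 0.8 4.7
   vertex 0.9 0.8 4.2
  endloop
 endfacet
 facet normal -0.555 -0.754 -0.351
  outer loop
   vertex 2.1 0.8 2.3
   vertex 0.9 0.8 4.2
   vertex 1.5 1.8 1.1
  endloop
 endfacet
 facet normal -0.934 0.224 -0.278
  outer loop
   vertex 1.3 2.2 1.7
   vertex 0.8 2.6 3.7
   vertex 1.8 4.9 2.2
  endloop
 endfacet
 facet normal -0.969 -0.115 -0.219
  outer loop
   vertex 1.3 2.2 1.7
   vertex 0.9 0.8 4.2
   vertex 0.8 2.6 3.7
  endloop
 endfacet
 facet normal -0.964 -0.136 -0.230
  outer loop
   vertex 1.3 2.2 1.7
   vertex 1.5 1.8 1.1
   vertex 0.9 0.8 4.2
  endloop
 endfacet
 facet normal -0.880 0.239 -0.410
  outer loop
   vertex 1.3 2.2 1.7
   vertex 1.8 4.9 2.2
   vertex 2.3 4.0 0.6
  endloop
 endfacet
 facet normal -0.873 0.218 -0.436
  outer loop
   vertex 1.3 2.2 1.7
   vertex 2.3 4.0 0.6
   vertex 1.5 1.8 1.1
  endloop
 endfacet
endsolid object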